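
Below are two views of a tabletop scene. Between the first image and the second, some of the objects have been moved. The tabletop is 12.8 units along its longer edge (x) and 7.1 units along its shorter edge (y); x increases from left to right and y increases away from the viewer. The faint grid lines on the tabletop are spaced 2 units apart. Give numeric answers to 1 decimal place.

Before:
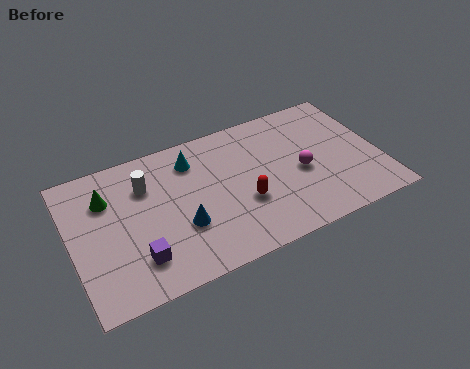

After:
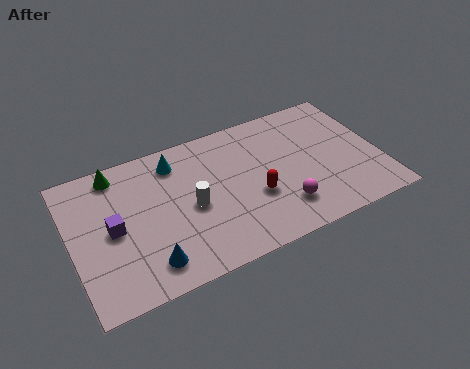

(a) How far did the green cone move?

1.2

The green cone moved from about (1.6, 5.1) to (2.1, 6.2), a distance of √(0.5² + 1.1²) ≈ 1.2.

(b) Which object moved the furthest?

the white cylinder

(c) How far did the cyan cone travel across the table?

0.7

The cyan cone was near (5.2, 5.6) before and (4.5, 5.8) after, so it travelled √(0.7² + 0.2²) ≈ 0.7 units.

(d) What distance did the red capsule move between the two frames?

0.5

The red capsule moved from about (7.0, 2.6) to (7.5, 2.7), a distance of √(0.5² + 0.1²) ≈ 0.5.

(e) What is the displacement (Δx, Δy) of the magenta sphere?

(-1.0, -1.5)

The magenta sphere started near (9.5, 3.2) and ended near (8.5, 1.7).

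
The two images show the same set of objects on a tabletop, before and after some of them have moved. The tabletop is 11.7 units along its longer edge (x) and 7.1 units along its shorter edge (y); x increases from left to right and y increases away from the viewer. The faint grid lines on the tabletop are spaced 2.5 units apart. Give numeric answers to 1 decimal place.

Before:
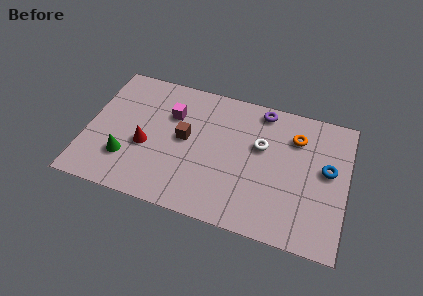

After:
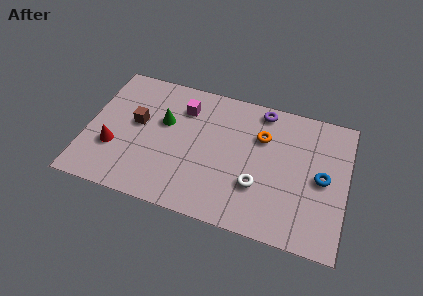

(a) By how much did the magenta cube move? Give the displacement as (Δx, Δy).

(0.5, 0.5)

The magenta cube started near (3.7, 4.9) and ended near (4.2, 5.4).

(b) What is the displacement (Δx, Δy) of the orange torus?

(-1.5, -0.4)

From the two frames, the orange torus sits at roughly (9.3, 5.3) before and (7.8, 4.9) after.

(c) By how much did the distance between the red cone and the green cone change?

+1.7

They were about 1.2 units apart before and 2.9 after — 1.7 units further apart.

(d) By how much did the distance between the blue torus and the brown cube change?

+2.0

Before: roughly 6.4 units apart; after: 8.4. That's 2.0 units further apart.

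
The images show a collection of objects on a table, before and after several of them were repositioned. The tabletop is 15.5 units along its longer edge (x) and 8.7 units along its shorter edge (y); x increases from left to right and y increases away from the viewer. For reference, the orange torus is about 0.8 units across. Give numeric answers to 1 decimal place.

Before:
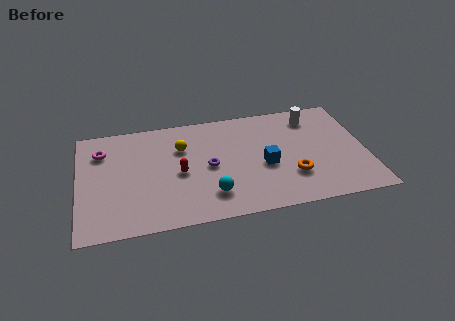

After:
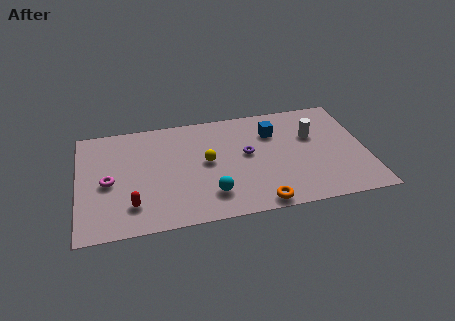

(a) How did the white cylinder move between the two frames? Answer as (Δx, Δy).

(-0.1, -1.5)

The white cylinder started near (12.8, 7.1) and ended near (12.7, 5.6).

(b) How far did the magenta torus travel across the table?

2.5

The magenta torus was near (1.3, 6.5) before and (1.6, 4.0) after, so it travelled √(0.3² + 2.5²) ≈ 2.5 units.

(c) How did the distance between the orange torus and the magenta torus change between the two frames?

-2.3

They were about 10.8 units apart before and 8.5 after — 2.3 units closer together.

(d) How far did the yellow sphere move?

1.9

From (5.6, 6.0) to (6.9, 4.6), the yellow sphere covered √(1.3² + 1.4²) ≈ 1.9 units.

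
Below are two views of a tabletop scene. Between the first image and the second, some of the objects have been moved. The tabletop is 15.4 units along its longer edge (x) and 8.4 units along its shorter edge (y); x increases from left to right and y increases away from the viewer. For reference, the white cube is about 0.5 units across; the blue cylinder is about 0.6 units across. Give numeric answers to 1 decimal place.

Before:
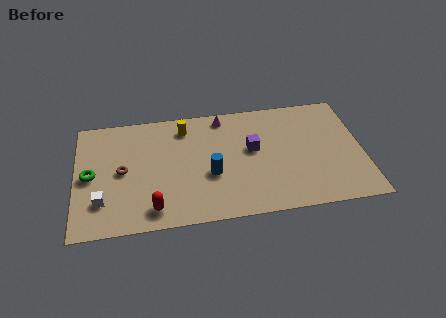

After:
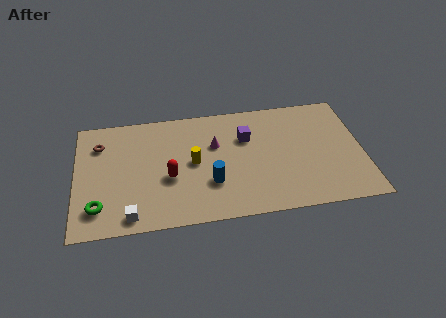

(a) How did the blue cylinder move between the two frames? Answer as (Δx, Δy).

(0.0, -0.6)

The blue cylinder started near (7.2, 3.3) and ended near (7.2, 2.7).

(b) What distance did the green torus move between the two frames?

2.3

The green torus was near (0.8, 4.1) before and (1.2, 1.8) after, so it travelled √(0.4² + 2.3²) ≈ 2.3 units.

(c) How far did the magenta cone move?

2.1

The magenta cone moved from about (8.0, 7.4) to (7.5, 5.4), a distance of √(0.5² + 2.0²) ≈ 2.1.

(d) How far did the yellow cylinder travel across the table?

2.6

The yellow cylinder moved from about (5.9, 6.9) to (6.3, 4.3), a distance of √(0.4² + 2.6²) ≈ 2.6.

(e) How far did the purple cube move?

0.9

The purple cube moved from about (9.5, 4.8) to (9.2, 5.7), a distance of √(0.3² + 0.9²) ≈ 0.9.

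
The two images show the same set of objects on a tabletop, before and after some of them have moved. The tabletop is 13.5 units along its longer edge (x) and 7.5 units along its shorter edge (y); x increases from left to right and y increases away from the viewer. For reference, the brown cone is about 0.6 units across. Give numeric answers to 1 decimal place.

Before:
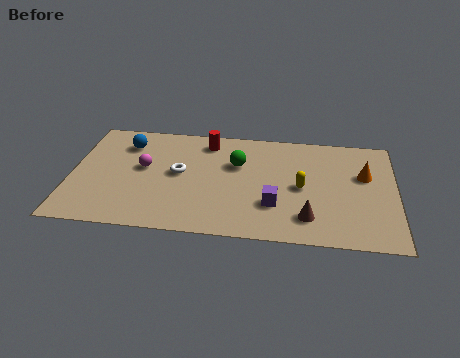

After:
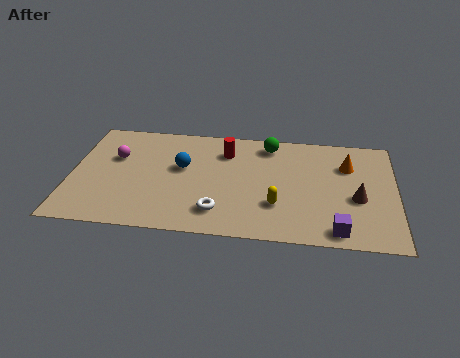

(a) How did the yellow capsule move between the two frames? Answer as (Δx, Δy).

(-1.0, -1.3)

From the two frames, the yellow capsule sits at roughly (9.6, 3.6) before and (8.6, 2.3) after.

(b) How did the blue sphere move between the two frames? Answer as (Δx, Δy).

(2.4, -1.4)

The blue sphere started near (2.2, 5.8) and ended near (4.6, 4.4).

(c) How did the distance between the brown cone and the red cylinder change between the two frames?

-0.3

The distance was about 6.4 in the first image and 6.1 in the second, so they moved 0.3 units closer together.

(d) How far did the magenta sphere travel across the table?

1.3

The magenta sphere moved from about (3.0, 4.2) to (1.8, 4.8), a distance of √(1.2² + 0.6²) ≈ 1.3.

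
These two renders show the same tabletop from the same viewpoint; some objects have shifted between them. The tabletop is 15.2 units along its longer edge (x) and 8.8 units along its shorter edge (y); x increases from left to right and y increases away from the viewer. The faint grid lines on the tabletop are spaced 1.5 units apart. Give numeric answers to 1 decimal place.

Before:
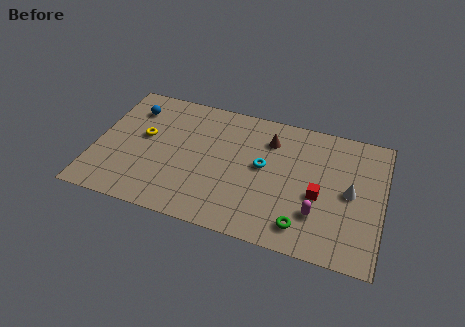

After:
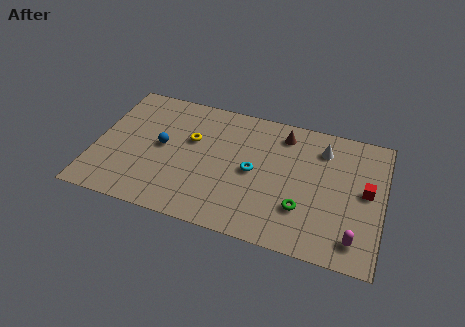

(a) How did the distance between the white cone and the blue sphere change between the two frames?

-3.3

They were about 12.0 units apart before and 8.7 after — 3.3 units closer together.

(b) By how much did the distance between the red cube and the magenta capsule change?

+2.0

The distance was about 1.2 in the first image and 3.2 in the second, so they moved 2.0 units further apart.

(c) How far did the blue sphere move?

2.8

From (1.7, 6.8) to (3.5, 4.6), the blue sphere covered √(1.8² + 2.2²) ≈ 2.8 units.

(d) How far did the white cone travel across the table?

3.0

From (13.5, 4.4) to (11.9, 6.9), the white cone covered √(1.6² + 2.5²) ≈ 3.0 units.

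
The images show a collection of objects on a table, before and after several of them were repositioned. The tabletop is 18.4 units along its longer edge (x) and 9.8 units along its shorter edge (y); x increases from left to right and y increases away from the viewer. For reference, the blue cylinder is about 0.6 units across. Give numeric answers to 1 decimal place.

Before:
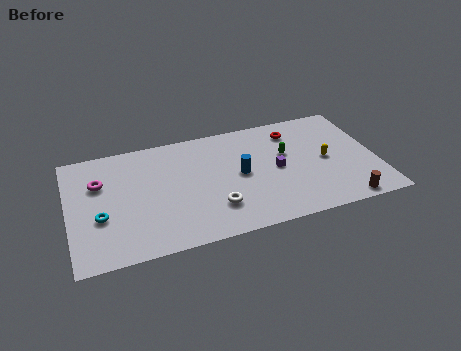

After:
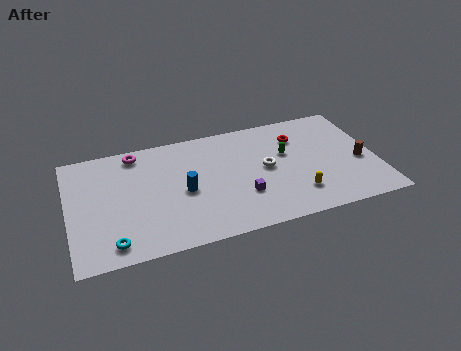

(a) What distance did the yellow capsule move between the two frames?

3.2

From (15.4, 4.8) to (13.4, 2.3), the yellow capsule covered √(2.0² + 2.5²) ≈ 3.2 units.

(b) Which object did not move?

the green capsule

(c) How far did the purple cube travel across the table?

2.8

From (12.4, 4.8) to (10.2, 3.1), the purple cube covered √(2.2² + 1.7²) ≈ 2.8 units.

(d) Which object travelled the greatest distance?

the white torus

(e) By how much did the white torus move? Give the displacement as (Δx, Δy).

(3.3, 2.5)

From the two frames, the white torus sits at roughly (8.5, 2.6) before and (11.8, 5.1) after.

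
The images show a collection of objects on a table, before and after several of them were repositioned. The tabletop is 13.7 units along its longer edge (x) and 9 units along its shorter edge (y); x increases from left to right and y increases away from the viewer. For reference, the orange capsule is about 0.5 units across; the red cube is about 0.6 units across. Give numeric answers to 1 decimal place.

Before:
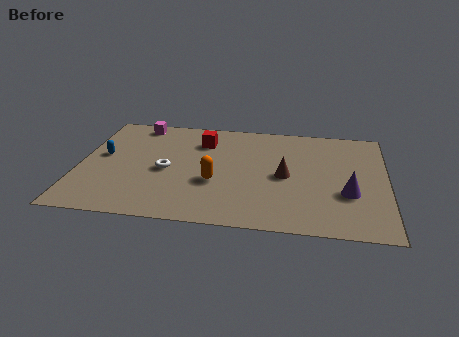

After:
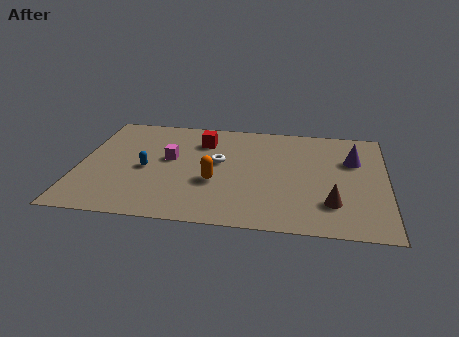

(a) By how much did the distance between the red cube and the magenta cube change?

-1.0

They were about 3.2 units apart before and 2.2 after — 1.0 units closer together.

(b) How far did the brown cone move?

2.9

The brown cone was near (9.2, 4.3) before and (11.3, 2.3) after, so it travelled √(2.1² + 2.0²) ≈ 2.9 units.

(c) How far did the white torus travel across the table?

2.5

From (3.9, 4.1) to (6.2, 5.1), the white torus covered √(2.3² + 1.0²) ≈ 2.5 units.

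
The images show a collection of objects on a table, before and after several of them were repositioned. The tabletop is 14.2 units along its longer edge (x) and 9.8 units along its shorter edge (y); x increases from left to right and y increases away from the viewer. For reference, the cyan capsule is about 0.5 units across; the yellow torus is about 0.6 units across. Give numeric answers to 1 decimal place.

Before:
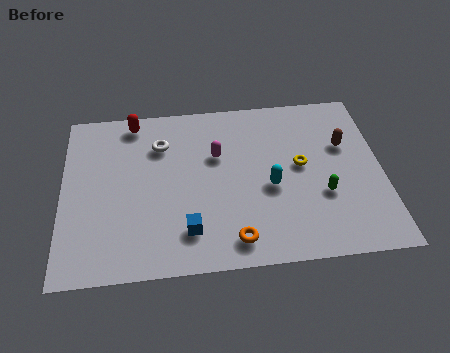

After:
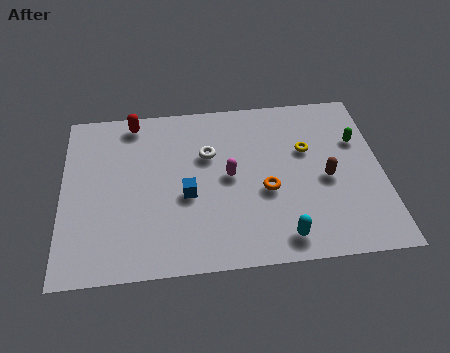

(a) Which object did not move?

the red capsule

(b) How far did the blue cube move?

2.0

The blue cube was near (5.5, 2.1) before and (5.5, 4.1) after, so it travelled √(0.0² + 2.0²) ≈ 2.0 units.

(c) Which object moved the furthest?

the green capsule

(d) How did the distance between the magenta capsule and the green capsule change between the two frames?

+0.6

The distance was about 5.4 in the first image and 6.0 in the second, so they moved 0.6 units further apart.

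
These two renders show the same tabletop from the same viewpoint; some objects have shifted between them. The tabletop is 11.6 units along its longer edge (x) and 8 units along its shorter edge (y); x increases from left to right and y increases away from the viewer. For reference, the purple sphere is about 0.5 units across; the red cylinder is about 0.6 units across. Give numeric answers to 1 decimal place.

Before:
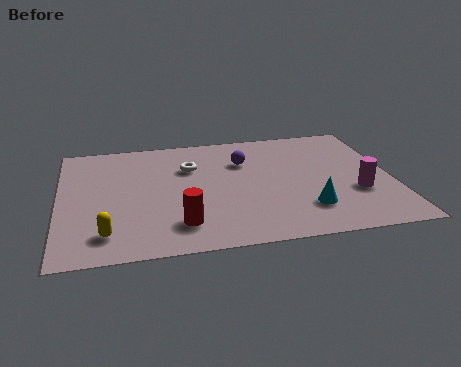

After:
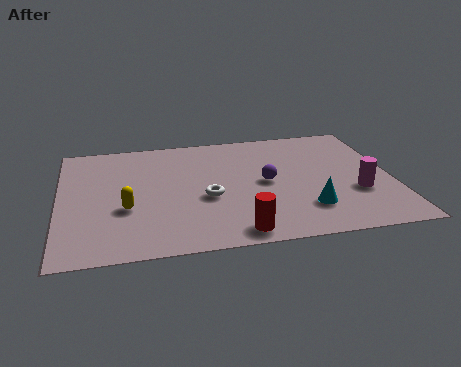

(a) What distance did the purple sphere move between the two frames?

1.7

The purple sphere was near (6.5, 5.6) before and (7.2, 4.0) after, so it travelled √(0.7² + 1.6²) ≈ 1.7 units.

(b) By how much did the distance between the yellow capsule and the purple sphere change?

-1.4

Before: roughly 6.4 units apart; after: 5.0. That's 1.4 units closer together.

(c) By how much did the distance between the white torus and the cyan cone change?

-1.6

They were about 5.2 units apart before and 3.6 after — 1.6 units closer together.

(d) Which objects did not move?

the magenta cylinder and the cyan cone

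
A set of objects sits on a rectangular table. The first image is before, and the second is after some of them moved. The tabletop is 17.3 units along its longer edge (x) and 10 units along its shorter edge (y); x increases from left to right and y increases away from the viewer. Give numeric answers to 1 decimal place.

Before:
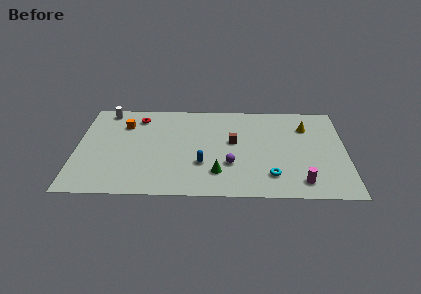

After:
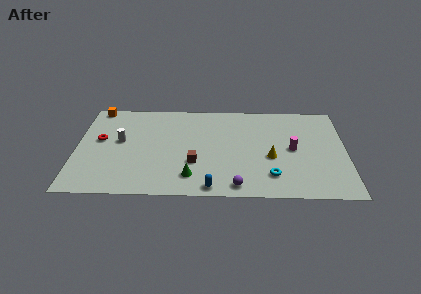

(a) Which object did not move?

the cyan torus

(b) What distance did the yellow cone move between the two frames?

4.0

The yellow cone was near (14.8, 7.4) before and (12.5, 4.1) after, so it travelled √(2.3² + 3.3²) ≈ 4.0 units.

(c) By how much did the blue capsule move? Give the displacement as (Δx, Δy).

(0.6, -2.4)

From the two frames, the blue capsule sits at roughly (8.1, 3.3) before and (8.7, 0.9) after.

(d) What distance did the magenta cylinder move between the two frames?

3.4

The magenta cylinder was near (14.4, 1.6) before and (13.9, 5.0) after, so it travelled √(0.5² + 3.4²) ≈ 3.4 units.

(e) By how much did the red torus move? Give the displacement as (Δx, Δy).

(-2.4, -2.5)

The red torus started near (3.9, 8.2) and ended near (1.5, 5.7).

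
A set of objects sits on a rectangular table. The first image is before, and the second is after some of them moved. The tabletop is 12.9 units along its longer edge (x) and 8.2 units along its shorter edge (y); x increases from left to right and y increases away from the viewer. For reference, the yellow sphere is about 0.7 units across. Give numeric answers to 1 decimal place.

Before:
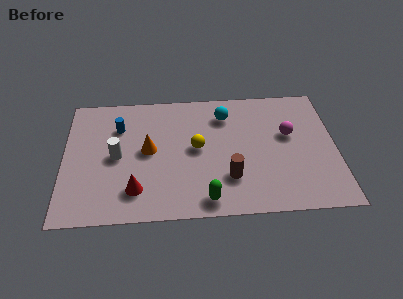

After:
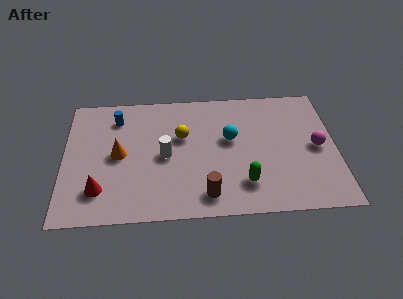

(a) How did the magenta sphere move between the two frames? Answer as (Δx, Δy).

(1.3, -0.9)

The magenta sphere started near (10.7, 4.9) and ended near (12.0, 4.0).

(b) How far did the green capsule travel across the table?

2.0

The green capsule was near (6.7, 1.0) before and (8.5, 1.9) after, so it travelled √(1.8² + 0.9²) ≈ 2.0 units.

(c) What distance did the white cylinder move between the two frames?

2.3

From (2.5, 4.0) to (4.8, 3.9), the white cylinder covered √(2.3² + 0.1²) ≈ 2.3 units.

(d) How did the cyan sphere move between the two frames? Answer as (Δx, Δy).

(0.2, -1.6)

The cyan sphere started near (7.7, 6.4) and ended near (7.9, 4.8).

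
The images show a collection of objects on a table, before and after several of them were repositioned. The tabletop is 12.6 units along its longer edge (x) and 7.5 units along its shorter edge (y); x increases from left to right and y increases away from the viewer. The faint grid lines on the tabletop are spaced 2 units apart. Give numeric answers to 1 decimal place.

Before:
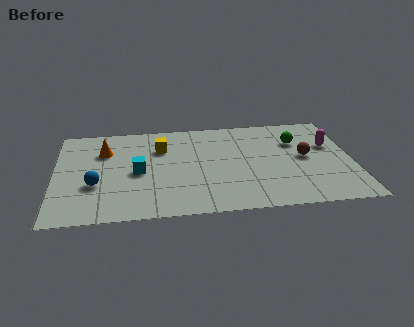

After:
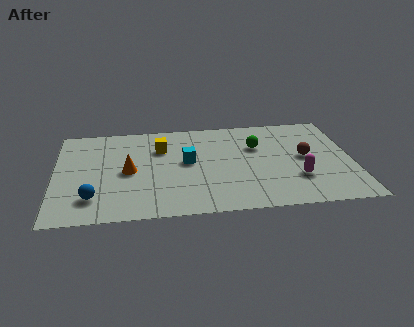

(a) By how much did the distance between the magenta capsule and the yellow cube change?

-0.8

Before: roughly 7.2 units apart; after: 6.4. That's 0.8 units closer together.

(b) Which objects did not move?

the brown sphere and the yellow cube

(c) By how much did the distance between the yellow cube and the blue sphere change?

+0.8

They were about 3.8 units apart before and 4.6 after — 0.8 units further apart.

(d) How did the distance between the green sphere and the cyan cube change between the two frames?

-3.9

The distance was about 7.0 in the first image and 3.1 in the second, so they moved 3.9 units closer together.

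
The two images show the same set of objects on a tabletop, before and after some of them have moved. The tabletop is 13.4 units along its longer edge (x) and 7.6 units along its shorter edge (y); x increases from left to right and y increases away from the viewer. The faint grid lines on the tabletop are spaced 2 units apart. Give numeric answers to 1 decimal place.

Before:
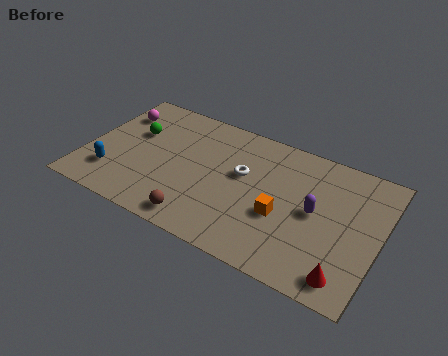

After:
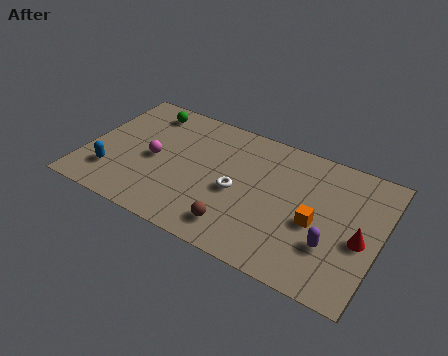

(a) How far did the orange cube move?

1.5

The orange cube was near (9.1, 3.0) before and (10.6, 3.3) after, so it travelled √(1.5² + 0.3²) ≈ 1.5 units.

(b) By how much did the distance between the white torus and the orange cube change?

+1.1

Before: roughly 2.5 units apart; after: 3.6. That's 1.1 units further apart.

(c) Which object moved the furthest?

the magenta sphere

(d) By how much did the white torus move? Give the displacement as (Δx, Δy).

(-0.1, -1.1)

The white torus started near (7.1, 4.5) and ended near (7.0, 3.4).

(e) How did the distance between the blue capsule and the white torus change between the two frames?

-0.5

They were about 6.3 units apart before and 5.8 after — 0.5 units closer together.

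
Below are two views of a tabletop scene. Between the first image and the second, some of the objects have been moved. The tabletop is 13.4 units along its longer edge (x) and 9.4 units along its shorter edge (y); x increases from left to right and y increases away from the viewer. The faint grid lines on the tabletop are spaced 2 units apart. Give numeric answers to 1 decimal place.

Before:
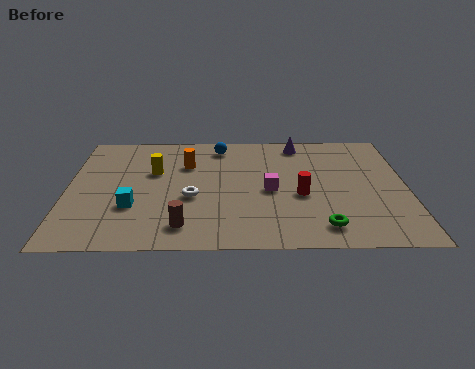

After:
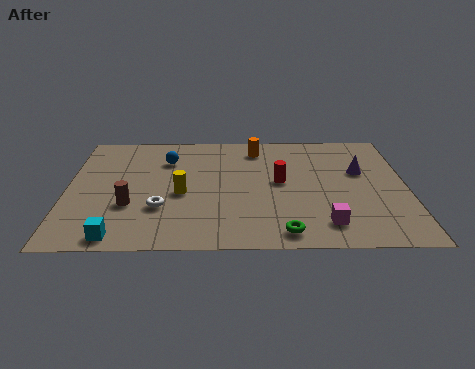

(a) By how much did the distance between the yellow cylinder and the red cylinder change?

-2.1

The distance was about 6.1 in the first image and 4.0 in the second, so they moved 2.1 units closer together.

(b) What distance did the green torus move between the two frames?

1.6

From (10.0, 1.5) to (8.5, 1.1), the green torus covered √(1.5² + 0.4²) ≈ 1.6 units.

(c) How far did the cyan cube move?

2.3

The cyan cube was near (2.6, 3.1) before and (2.1, 0.9) after, so it travelled √(0.5² + 2.2²) ≈ 2.3 units.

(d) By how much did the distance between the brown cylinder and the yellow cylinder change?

-2.3

They were about 4.5 units apart before and 2.2 after — 2.3 units closer together.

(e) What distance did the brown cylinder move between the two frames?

2.6

The brown cylinder moved from about (4.6, 1.6) to (2.5, 3.2), a distance of √(2.1² + 1.6²) ≈ 2.6.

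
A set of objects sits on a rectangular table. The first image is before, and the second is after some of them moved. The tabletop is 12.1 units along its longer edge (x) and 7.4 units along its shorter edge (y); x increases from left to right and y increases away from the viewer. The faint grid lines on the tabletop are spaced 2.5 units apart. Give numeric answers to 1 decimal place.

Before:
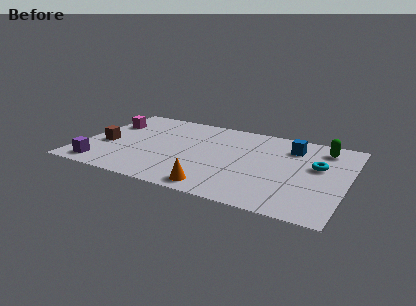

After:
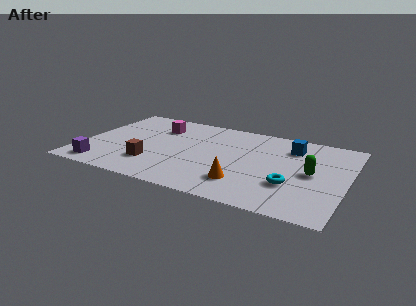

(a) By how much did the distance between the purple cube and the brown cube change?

+0.4

They were about 2.0 units apart before and 2.4 after — 0.4 units further apart.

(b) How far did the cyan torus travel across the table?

2.2

The cyan torus moved from about (10.7, 4.4) to (9.7, 2.4), a distance of √(1.0² + 2.0²) ≈ 2.2.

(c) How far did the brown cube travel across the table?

2.5

The brown cube moved from about (1.1, 3.0) to (3.4, 2.0), a distance of √(2.3² + 1.0²) ≈ 2.5.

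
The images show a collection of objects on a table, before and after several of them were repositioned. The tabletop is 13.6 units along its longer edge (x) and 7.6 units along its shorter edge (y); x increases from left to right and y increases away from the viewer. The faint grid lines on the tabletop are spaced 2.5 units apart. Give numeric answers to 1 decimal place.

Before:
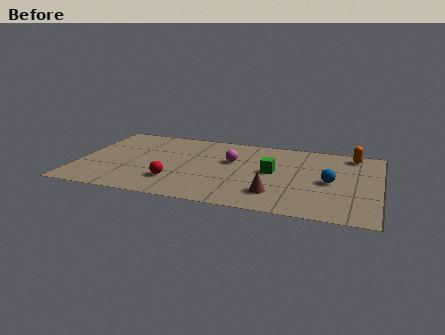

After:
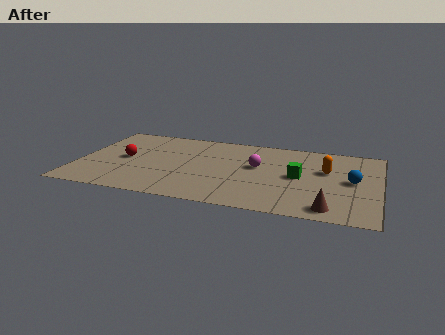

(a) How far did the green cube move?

1.2

From (8.8, 4.0) to (10.0, 3.8), the green cube covered √(1.2² + 0.2²) ≈ 1.2 units.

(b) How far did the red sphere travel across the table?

3.0

The red sphere moved from about (4.5, 2.0) to (2.1, 3.8), a distance of √(2.4² + 1.8²) ≈ 3.0.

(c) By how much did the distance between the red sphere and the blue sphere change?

+3.2

Before: roughly 7.1 units apart; after: 10.3. That's 3.2 units further apart.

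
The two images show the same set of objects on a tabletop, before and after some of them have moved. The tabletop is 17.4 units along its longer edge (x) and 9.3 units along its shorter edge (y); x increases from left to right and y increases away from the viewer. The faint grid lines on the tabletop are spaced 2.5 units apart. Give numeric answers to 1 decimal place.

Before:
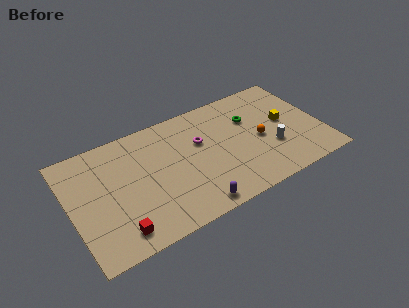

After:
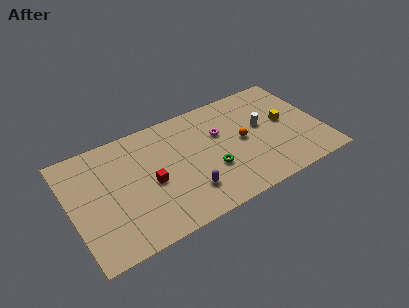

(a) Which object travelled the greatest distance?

the green torus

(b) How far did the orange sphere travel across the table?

1.3

The orange sphere was near (13.1, 4.3) before and (11.9, 4.7) after, so it travelled √(1.2² + 0.4²) ≈ 1.3 units.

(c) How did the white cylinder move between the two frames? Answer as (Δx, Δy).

(-0.4, 2.1)

The white cylinder started near (13.8, 3.2) and ended near (13.4, 5.3).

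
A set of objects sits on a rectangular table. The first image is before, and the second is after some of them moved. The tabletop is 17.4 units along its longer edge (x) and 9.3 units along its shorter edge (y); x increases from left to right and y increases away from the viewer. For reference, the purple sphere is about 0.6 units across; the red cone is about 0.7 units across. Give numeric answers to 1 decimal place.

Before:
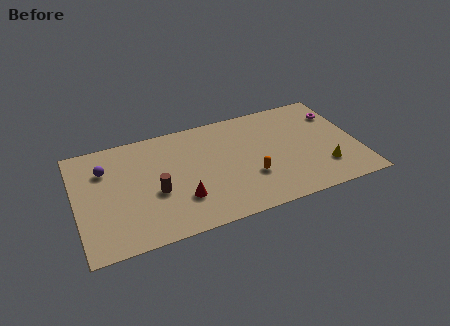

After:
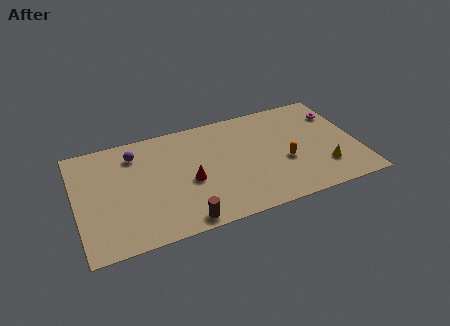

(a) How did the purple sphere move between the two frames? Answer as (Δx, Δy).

(1.9, 0.7)

The purple sphere was at about (1.9, 6.7) and moved to about (3.8, 7.4).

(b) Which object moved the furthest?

the brown cylinder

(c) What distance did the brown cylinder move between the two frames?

3.2

The brown cylinder was near (4.8, 3.8) before and (6.2, 0.9) after, so it travelled √(1.4² + 2.9²) ≈ 3.2 units.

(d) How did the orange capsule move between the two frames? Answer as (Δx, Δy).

(2.2, 0.6)

From the two frames, the orange capsule sits at roughly (10.6, 3.1) before and (12.8, 3.7) after.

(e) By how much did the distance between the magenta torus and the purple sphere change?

-1.9

The distance was about 14.6 in the first image and 12.7 in the second, so they moved 1.9 units closer together.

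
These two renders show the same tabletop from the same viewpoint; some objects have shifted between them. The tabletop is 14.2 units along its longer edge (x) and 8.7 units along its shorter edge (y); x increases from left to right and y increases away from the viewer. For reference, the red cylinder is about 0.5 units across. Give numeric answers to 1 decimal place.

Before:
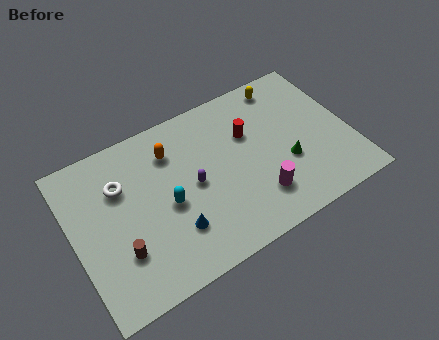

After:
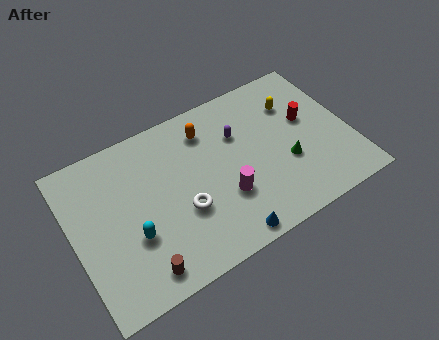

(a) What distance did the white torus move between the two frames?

4.0

The white torus was near (2.6, 6.0) before and (5.4, 3.2) after, so it travelled √(2.8² + 2.8²) ≈ 4.0 units.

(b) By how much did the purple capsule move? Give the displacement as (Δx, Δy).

(2.6, 1.6)

The purple capsule was at about (6.1, 4.3) and moved to about (8.7, 5.9).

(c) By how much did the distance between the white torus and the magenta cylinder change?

-5.5

They were about 7.6 units apart before and 2.1 after — 5.5 units closer together.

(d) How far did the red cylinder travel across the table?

3.1

The red cylinder moved from about (9.2, 5.7) to (12.2, 5.1), a distance of √(3.0² + 0.6²) ≈ 3.1.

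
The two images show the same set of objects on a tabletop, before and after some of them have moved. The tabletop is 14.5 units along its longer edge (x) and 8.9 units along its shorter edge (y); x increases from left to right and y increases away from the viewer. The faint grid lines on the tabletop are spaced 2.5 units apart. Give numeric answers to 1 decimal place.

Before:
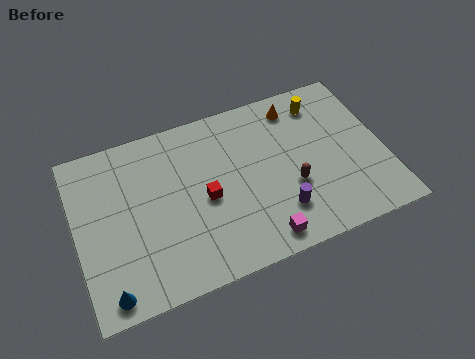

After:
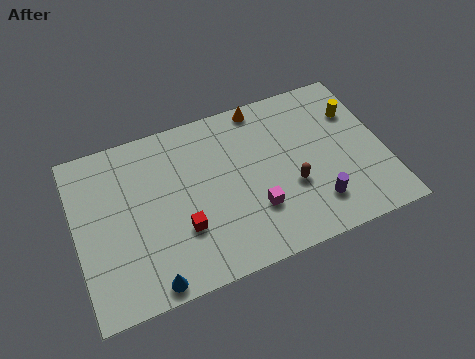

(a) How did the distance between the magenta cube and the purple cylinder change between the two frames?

+1.4

Before: roughly 1.5 units apart; after: 2.9. That's 1.4 units further apart.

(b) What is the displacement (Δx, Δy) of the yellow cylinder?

(1.5, -1.0)

The yellow cylinder started near (11.9, 7.3) and ended near (13.4, 6.3).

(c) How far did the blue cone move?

1.9

The blue cone was near (1.2, 1.0) before and (3.1, 0.8) after, so it travelled √(1.9² + 0.2²) ≈ 1.9 units.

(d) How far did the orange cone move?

1.7

The orange cone was near (10.7, 7.5) before and (9.1, 8.1) after, so it travelled √(1.6² + 0.6²) ≈ 1.7 units.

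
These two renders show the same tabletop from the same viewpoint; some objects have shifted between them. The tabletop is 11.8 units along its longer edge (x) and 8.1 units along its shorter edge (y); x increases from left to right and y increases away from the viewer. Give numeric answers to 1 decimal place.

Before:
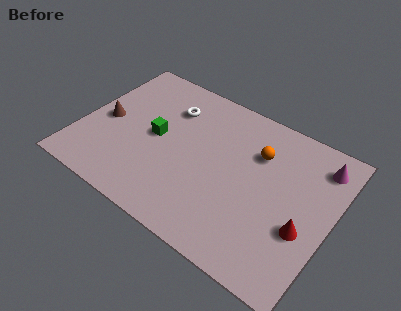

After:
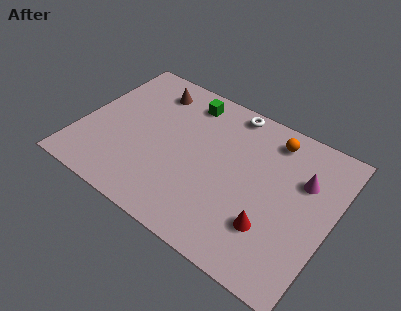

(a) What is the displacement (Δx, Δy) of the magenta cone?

(-0.6, -1.2)

From the two frames, the magenta cone sits at roughly (10.9, 6.6) before and (10.3, 5.4) after.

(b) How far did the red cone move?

1.6

The red cone moved from about (10.7, 3.0) to (9.3, 2.3), a distance of √(1.4² + 0.7²) ≈ 1.6.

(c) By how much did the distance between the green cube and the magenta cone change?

-1.8

They were about 7.8 units apart before and 6.0 after — 1.8 units closer together.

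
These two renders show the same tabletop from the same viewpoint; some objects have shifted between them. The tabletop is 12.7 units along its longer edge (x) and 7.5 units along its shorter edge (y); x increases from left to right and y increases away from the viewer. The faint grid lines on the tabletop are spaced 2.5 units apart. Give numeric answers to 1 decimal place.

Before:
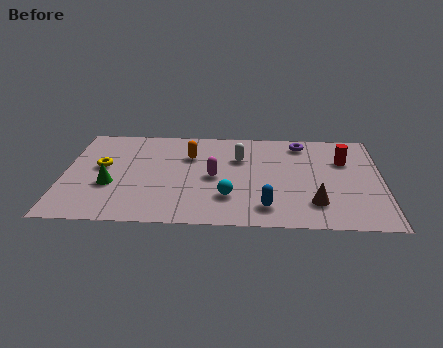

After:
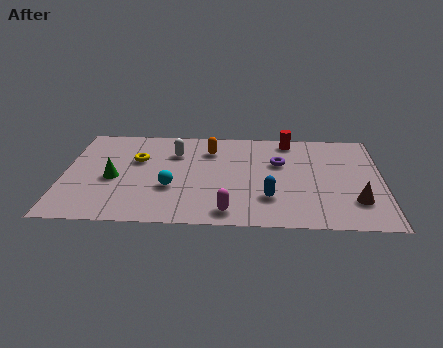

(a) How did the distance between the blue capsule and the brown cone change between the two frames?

+1.5

The distance was about 1.9 in the first image and 3.4 in the second, so they moved 1.5 units further apart.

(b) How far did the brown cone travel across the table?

1.6

The brown cone was near (10.0, 1.8) before and (11.6, 2.0) after, so it travelled √(1.6² + 0.2²) ≈ 1.6 units.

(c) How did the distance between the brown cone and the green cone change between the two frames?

+1.5

They were about 8.2 units apart before and 9.7 after — 1.5 units further apart.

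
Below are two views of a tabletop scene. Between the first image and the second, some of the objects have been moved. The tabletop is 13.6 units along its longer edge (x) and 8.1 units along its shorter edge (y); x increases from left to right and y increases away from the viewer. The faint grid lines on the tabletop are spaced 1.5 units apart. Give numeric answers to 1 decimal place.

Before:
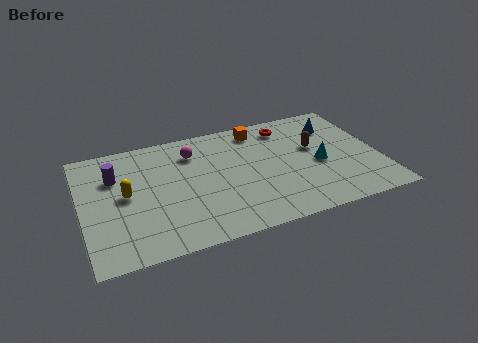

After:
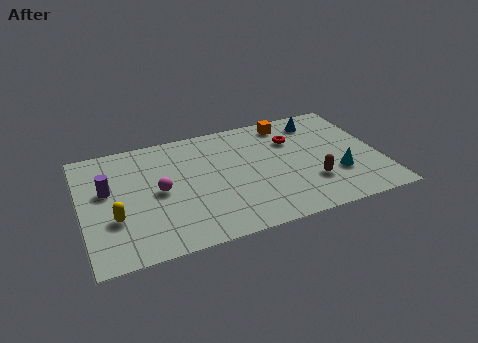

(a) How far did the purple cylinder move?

0.9

The purple cylinder moved from about (1.6, 5.6) to (1.2, 4.8), a distance of √(0.4² + 0.8²) ≈ 0.9.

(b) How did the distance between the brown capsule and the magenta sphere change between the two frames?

+1.3

Before: roughly 5.7 units apart; after: 7.0. That's 1.3 units further apart.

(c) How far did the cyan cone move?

1.2

The cyan cone was near (10.8, 3.6) before and (11.5, 2.6) after, so it travelled √(0.7² + 1.0²) ≈ 1.2 units.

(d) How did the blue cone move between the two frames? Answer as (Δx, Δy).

(-0.7, 0.6)

From the two frames, the blue cone sits at roughly (11.8, 6.1) before and (11.1, 6.7) after.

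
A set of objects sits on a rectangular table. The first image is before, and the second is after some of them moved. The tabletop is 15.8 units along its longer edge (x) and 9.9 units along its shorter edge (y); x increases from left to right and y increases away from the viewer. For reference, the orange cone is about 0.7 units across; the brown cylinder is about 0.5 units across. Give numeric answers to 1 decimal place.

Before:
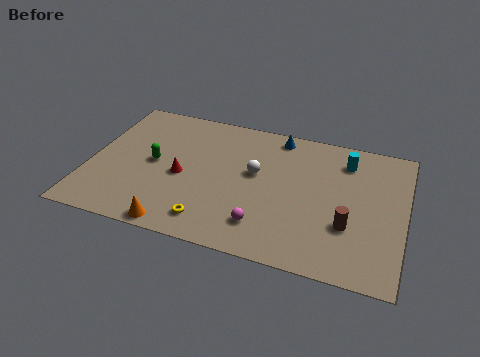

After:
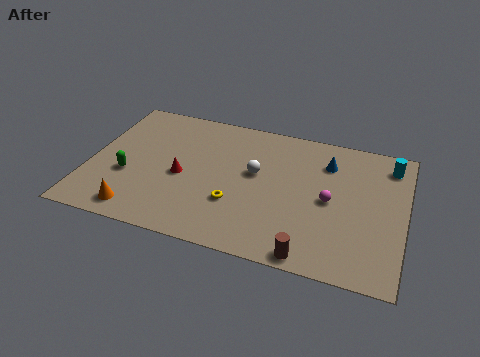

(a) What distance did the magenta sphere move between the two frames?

4.1

The magenta sphere moved from about (9.0, 2.1) to (12.1, 4.8), a distance of √(3.1² + 2.7²) ≈ 4.1.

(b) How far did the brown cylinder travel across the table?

3.0

The brown cylinder moved from about (13.1, 3.3) to (11.4, 0.8), a distance of √(1.7² + 2.5²) ≈ 3.0.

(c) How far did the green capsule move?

1.8

From (3.2, 5.0) to (2.0, 3.7), the green capsule covered √(1.2² + 1.3²) ≈ 1.8 units.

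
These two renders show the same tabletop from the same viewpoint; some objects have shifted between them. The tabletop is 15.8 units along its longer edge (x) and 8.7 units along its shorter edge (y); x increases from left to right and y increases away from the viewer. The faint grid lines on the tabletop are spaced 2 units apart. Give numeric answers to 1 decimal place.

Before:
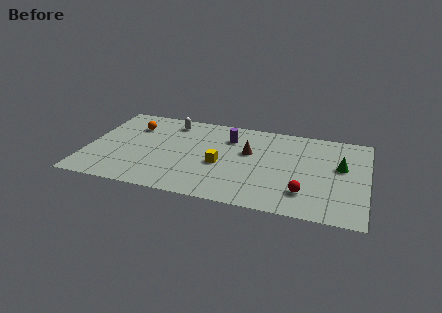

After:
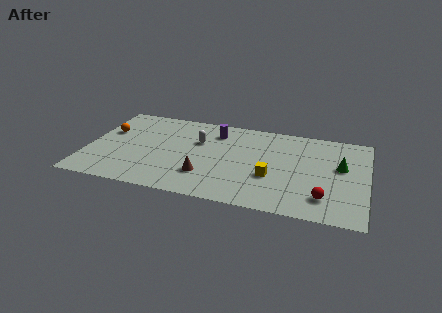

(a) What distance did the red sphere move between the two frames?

1.1

The red sphere moved from about (12.4, 2.1) to (13.5, 1.9), a distance of √(1.1² + 0.2²) ≈ 1.1.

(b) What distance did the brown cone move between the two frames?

3.7

The brown cone moved from about (9.1, 5.3) to (6.8, 2.4), a distance of √(2.3² + 2.9²) ≈ 3.7.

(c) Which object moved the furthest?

the brown cone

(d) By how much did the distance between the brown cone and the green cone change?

+2.8

The distance was about 5.2 in the first image and 8.0 in the second, so they moved 2.8 units further apart.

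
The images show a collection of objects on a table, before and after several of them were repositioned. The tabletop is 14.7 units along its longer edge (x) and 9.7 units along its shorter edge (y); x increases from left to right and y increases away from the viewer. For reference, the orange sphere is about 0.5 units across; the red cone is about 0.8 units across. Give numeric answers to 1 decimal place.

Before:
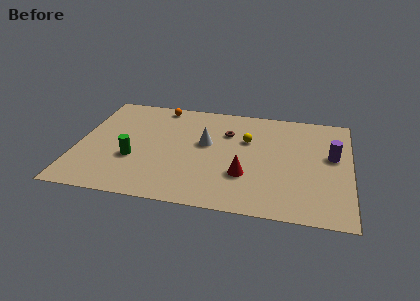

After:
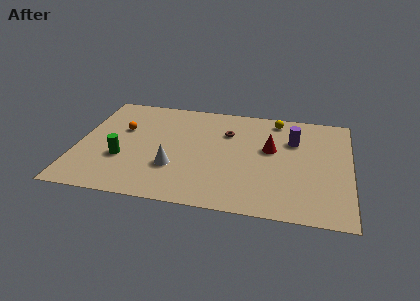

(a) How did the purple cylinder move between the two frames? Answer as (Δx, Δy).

(-2.1, 1.1)

From the two frames, the purple cylinder sits at roughly (13.7, 5.6) before and (11.6, 6.7) after.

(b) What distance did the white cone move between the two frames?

3.0

The white cone was near (6.9, 5.6) before and (5.3, 3.1) after, so it travelled √(1.6² + 2.5²) ≈ 3.0 units.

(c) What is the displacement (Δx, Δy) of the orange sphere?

(-1.9, -2.6)

The orange sphere was at about (4.2, 8.7) and moved to about (2.3, 6.1).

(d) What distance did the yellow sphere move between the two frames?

2.7

From (9.1, 6.3) to (10.6, 8.5), the yellow sphere covered √(1.5² + 2.2²) ≈ 2.7 units.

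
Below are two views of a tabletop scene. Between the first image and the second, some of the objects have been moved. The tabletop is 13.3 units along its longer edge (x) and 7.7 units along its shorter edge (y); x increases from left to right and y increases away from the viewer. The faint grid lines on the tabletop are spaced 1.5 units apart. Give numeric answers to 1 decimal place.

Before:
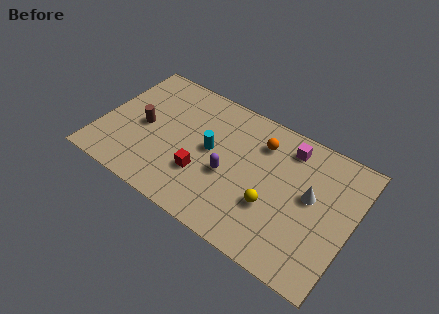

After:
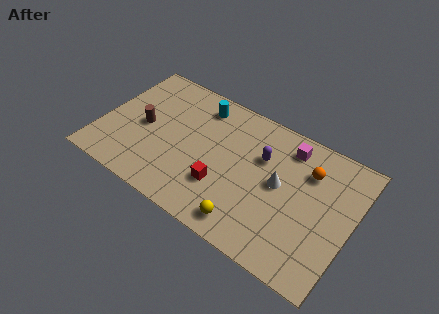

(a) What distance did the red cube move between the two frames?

1.1

From (5.6, 2.5) to (6.7, 2.4), the red cube covered √(1.1² + 0.1²) ≈ 1.1 units.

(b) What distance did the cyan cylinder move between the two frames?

2.5

From (5.8, 4.1) to (4.8, 6.4), the cyan cylinder covered √(1.0² + 2.3²) ≈ 2.5 units.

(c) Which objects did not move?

the brown cylinder and the magenta cube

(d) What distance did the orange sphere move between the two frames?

2.6

The orange sphere was near (8.2, 5.9) before and (10.8, 5.6) after, so it travelled √(2.6² + 0.3²) ≈ 2.6 units.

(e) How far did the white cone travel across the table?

1.6

The white cone moved from about (11.1, 4.3) to (9.5, 4.1), a distance of √(1.6² + 0.2²) ≈ 1.6.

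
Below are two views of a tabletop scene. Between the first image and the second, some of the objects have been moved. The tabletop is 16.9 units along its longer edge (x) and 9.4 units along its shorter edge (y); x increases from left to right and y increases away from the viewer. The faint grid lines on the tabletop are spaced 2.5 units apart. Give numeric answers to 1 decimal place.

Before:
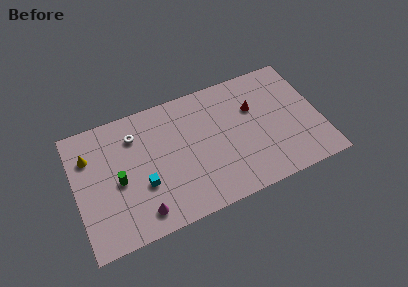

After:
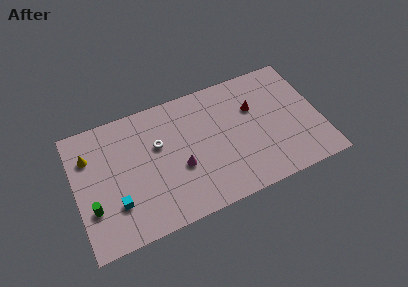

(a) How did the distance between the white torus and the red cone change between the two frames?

-1.6

The distance was about 8.3 in the first image and 6.7 in the second, so they moved 1.6 units closer together.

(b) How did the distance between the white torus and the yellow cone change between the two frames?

+1.6

They were about 3.2 units apart before and 4.8 after — 1.6 units further apart.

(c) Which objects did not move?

the yellow cone and the red cone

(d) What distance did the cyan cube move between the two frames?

2.0

The cyan cube was near (4.5, 3.4) before and (2.6, 2.7) after, so it travelled √(1.9² + 0.7²) ≈ 2.0 units.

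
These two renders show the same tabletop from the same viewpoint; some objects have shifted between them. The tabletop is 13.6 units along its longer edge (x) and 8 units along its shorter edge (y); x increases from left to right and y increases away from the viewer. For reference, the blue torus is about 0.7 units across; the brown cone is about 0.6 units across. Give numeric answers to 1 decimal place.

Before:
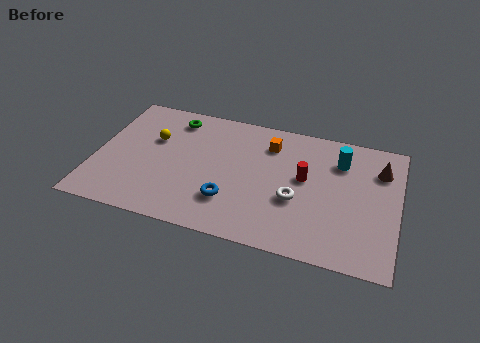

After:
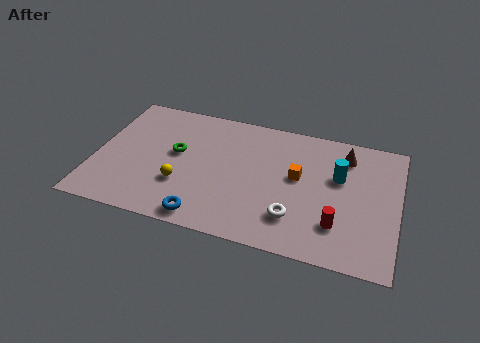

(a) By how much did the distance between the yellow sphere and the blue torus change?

-2.6

The distance was about 4.7 in the first image and 2.1 in the second, so they moved 2.6 units closer together.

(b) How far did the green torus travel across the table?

2.2

The green torus was near (3.3, 6.7) before and (3.6, 4.5) after, so it travelled √(0.3² + 2.2²) ≈ 2.2 units.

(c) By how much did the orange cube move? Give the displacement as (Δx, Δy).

(1.4, -1.7)

From the two frames, the orange cube sits at roughly (7.7, 6.2) before and (9.1, 4.5) after.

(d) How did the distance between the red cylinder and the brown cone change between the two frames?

+0.7

They were about 3.6 units apart before and 4.3 after — 0.7 units further apart.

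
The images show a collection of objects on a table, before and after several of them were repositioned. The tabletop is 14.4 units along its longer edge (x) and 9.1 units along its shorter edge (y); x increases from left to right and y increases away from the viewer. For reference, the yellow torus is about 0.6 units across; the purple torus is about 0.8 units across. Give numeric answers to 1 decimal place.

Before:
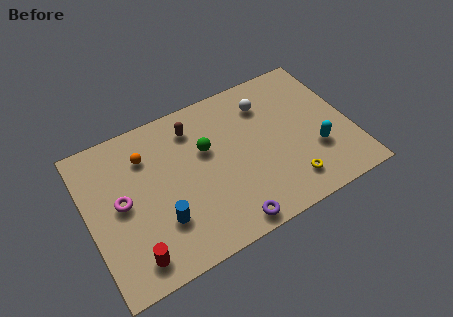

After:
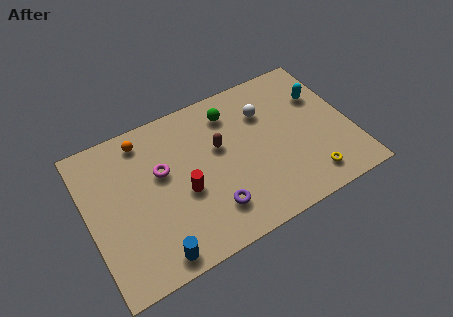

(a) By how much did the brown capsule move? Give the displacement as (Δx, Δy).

(1.2, -1.8)

The brown capsule was at about (6.1, 7.3) and moved to about (7.3, 5.5).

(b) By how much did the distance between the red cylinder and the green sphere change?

-1.6

Before: roughly 6.3 units apart; after: 4.7. That's 1.6 units closer together.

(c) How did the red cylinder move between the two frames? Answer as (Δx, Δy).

(3.1, 2.4)

From the two frames, the red cylinder sits at roughly (2.0, 1.4) before and (5.1, 3.8) after.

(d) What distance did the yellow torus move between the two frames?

1.1

The yellow torus was near (10.6, 1.7) before and (11.7, 1.5) after, so it travelled √(1.1² + 0.2²) ≈ 1.1 units.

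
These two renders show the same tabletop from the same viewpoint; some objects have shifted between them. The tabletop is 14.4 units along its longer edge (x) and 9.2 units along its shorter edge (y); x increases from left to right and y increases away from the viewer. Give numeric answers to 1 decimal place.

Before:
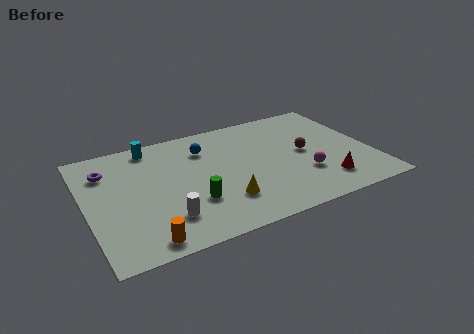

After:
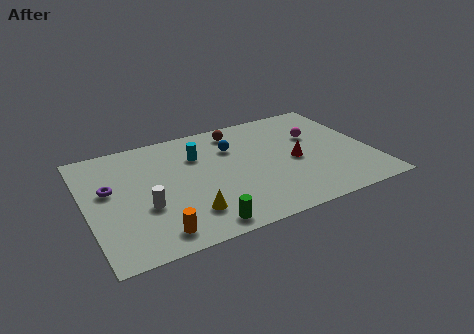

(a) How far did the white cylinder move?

1.5

The white cylinder was near (3.7, 2.2) before and (2.8, 3.4) after, so it travelled √(0.9² + 1.2²) ≈ 1.5 units.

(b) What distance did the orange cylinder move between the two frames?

0.7

The orange cylinder moved from about (2.5, 1.0) to (3.1, 1.3), a distance of √(0.6² + 0.3²) ≈ 0.7.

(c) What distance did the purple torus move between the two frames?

1.5

From (1.2, 6.9) to (1.2, 5.4), the purple torus covered √(0.0² + 1.5²) ≈ 1.5 units.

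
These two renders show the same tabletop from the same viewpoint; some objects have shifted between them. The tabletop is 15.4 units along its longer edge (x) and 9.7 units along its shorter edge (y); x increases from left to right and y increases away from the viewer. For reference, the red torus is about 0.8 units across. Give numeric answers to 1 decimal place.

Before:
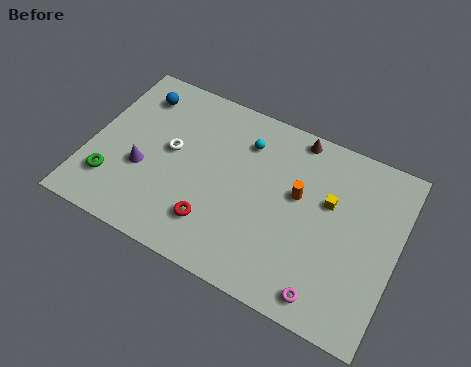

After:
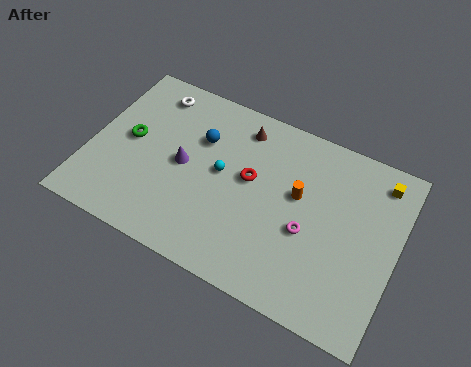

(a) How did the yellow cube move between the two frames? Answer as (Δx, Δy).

(2.3, 2.2)

From the two frames, the yellow cube sits at roughly (11.9, 6.0) before and (14.2, 8.2) after.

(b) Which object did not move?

the orange cylinder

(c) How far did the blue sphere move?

3.6

The blue sphere was near (1.9, 7.8) before and (5.3, 6.6) after, so it travelled √(3.4² + 1.2²) ≈ 3.6 units.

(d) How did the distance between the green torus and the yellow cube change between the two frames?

+1.6

Before: roughly 11.1 units apart; after: 12.7. That's 1.6 units further apart.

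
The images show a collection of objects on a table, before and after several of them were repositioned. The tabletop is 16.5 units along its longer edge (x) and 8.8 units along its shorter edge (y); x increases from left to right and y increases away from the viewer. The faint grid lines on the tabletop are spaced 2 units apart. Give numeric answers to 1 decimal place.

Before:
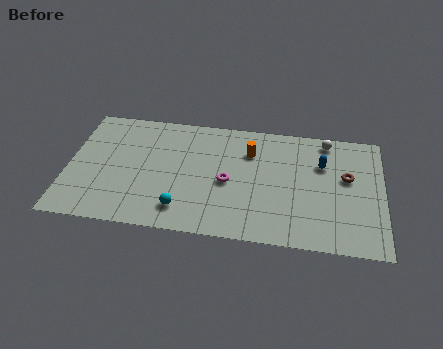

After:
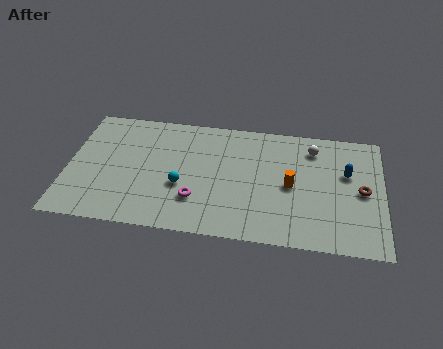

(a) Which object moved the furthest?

the orange cylinder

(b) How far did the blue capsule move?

1.4

From (13.3, 6.0) to (14.6, 5.5), the blue capsule covered √(1.3² + 0.5²) ≈ 1.4 units.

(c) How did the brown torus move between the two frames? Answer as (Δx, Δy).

(0.8, -0.9)

From the two frames, the brown torus sits at roughly (14.6, 5.2) before and (15.4, 4.3) after.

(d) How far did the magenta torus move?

2.2

The magenta torus moved from about (8.4, 4.0) to (6.8, 2.5), a distance of √(1.6² + 1.5²) ≈ 2.2.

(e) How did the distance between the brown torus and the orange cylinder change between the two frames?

-1.5

Before: roughly 5.2 units apart; after: 3.7. That's 1.5 units closer together.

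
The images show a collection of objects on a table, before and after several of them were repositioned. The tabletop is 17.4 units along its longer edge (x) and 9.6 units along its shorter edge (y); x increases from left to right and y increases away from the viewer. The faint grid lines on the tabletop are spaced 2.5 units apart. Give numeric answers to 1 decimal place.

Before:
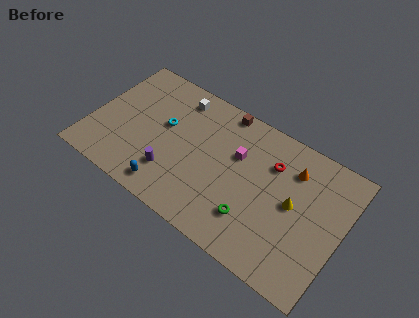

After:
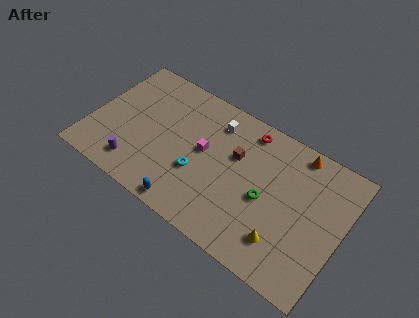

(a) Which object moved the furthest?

the cyan torus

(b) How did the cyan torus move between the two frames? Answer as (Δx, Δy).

(2.8, -2.1)

The cyan torus started near (4.9, 5.6) and ended near (7.7, 3.5).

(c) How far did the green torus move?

1.9

The green torus moved from about (11.7, 2.5) to (12.3, 4.3), a distance of √(0.6² + 1.8²) ≈ 1.9.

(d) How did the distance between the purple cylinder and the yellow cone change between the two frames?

+1.8

They were about 8.5 units apart before and 10.3 after — 1.8 units further apart.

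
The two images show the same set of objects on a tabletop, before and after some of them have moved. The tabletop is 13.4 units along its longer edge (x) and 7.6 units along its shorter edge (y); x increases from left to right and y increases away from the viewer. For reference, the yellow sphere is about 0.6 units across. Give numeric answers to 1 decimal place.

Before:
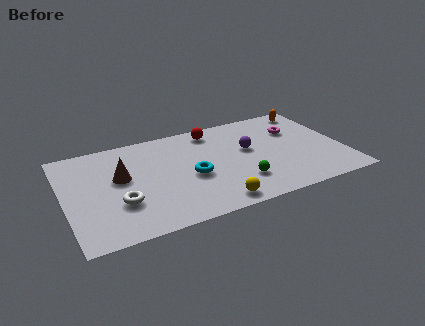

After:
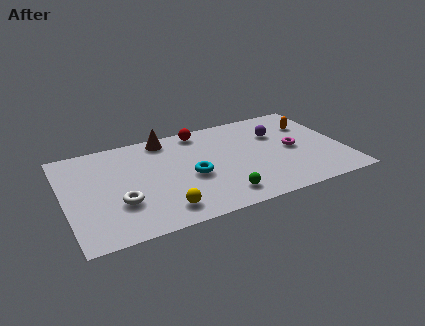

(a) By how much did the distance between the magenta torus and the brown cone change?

-2.0

The distance was about 8.6 in the first image and 6.6 in the second, so they moved 2.0 units closer together.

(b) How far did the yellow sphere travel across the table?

2.4

The yellow sphere moved from about (6.8, 0.9) to (4.4, 1.3), a distance of √(2.4² + 0.4²) ≈ 2.4.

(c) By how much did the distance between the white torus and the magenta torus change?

-0.6

They were about 9.2 units apart before and 8.6 after — 0.6 units closer together.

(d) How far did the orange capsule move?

1.2

From (12.3, 6.6) to (12.1, 5.4), the orange capsule covered √(0.2² + 1.2²) ≈ 1.2 units.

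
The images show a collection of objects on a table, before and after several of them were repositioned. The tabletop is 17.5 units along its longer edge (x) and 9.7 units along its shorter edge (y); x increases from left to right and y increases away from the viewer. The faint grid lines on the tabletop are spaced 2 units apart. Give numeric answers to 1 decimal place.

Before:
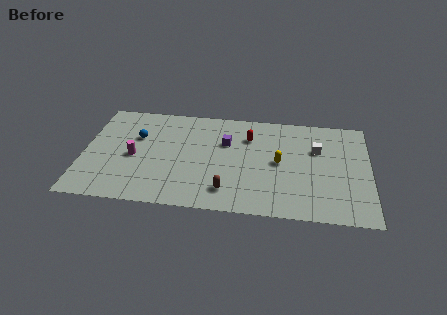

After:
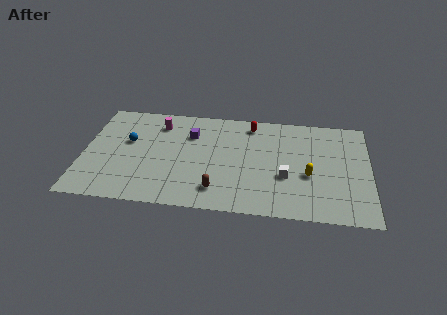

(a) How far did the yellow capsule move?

2.1

From (12.0, 4.9) to (13.8, 3.9), the yellow capsule covered √(1.8² + 1.0²) ≈ 2.1 units.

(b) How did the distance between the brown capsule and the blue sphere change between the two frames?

-0.4

The distance was about 7.2 in the first image and 6.8 in the second, so they moved 0.4 units closer together.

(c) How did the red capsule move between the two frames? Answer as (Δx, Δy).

(0.1, 1.2)

From the two frames, the red capsule sits at roughly (10.1, 7.1) before and (10.2, 8.3) after.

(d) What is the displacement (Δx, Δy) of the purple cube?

(-2.2, 0.5)

From the two frames, the purple cube sits at roughly (8.7, 6.4) before and (6.5, 6.9) after.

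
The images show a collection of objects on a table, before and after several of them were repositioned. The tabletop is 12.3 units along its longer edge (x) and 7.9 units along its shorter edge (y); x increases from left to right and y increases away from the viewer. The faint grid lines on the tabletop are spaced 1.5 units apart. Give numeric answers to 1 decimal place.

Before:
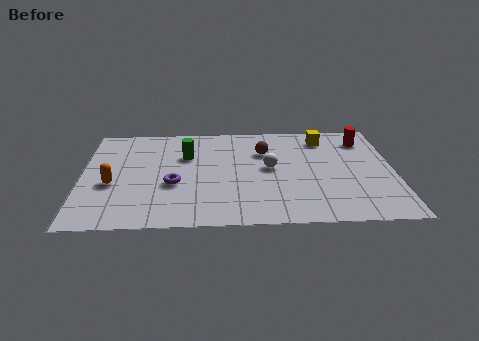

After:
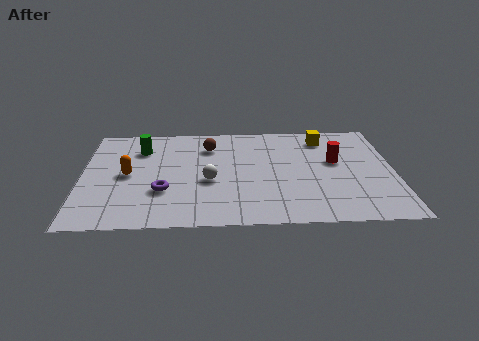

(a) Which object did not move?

the yellow cube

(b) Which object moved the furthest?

the white sphere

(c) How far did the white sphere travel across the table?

2.6

From (7.4, 4.2) to (5.0, 3.3), the white sphere covered √(2.4² + 0.9²) ≈ 2.6 units.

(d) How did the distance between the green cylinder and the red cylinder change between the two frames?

+0.6

Before: roughly 7.2 units apart; after: 7.8. That's 0.6 units further apart.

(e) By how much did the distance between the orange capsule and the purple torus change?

-0.5

Before: roughly 2.4 units apart; after: 1.9. That's 0.5 units closer together.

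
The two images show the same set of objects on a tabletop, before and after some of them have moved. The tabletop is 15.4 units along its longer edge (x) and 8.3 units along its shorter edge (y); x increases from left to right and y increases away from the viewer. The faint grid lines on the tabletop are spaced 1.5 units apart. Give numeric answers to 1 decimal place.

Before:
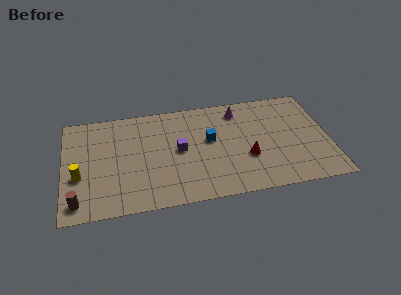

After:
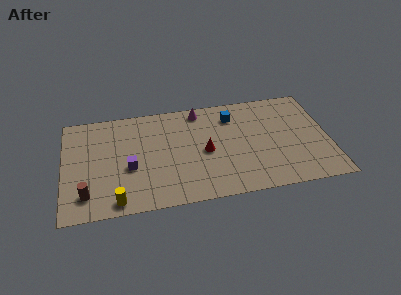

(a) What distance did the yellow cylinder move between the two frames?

3.1

From (0.9, 3.2) to (3.0, 0.9), the yellow cylinder covered √(2.1² + 2.3²) ≈ 3.1 units.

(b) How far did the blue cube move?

2.2

From (8.5, 4.8) to (9.9, 6.5), the blue cube covered √(1.4² + 1.7²) ≈ 2.2 units.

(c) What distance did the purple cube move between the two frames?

3.0

From (6.7, 4.3) to (3.8, 3.4), the purple cube covered √(2.9² + 0.9²) ≈ 3.0 units.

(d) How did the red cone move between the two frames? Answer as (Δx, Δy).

(-2.4, 0.9)

From the two frames, the red cone sits at roughly (10.6, 3.0) before and (8.2, 3.9) after.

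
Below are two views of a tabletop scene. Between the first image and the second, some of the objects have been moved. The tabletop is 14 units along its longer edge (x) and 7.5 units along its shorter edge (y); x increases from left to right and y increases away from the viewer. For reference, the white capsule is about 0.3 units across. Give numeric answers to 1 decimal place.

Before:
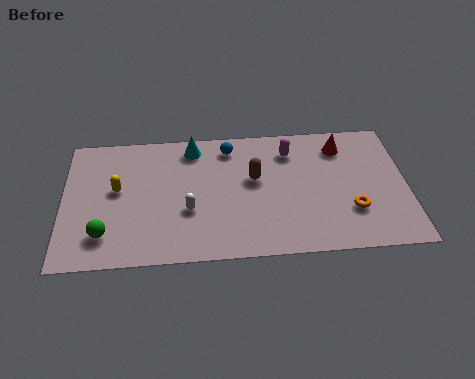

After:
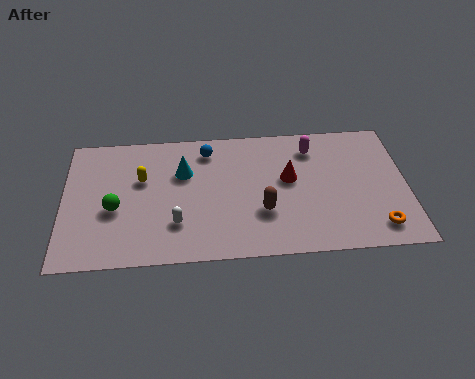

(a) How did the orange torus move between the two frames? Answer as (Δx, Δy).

(1.0, -1.0)

The orange torus was at about (11.7, 2.3) and moved to about (12.7, 1.3).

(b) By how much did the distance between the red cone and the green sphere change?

-3.4

The distance was about 10.6 in the first image and 7.2 in the second, so they moved 3.4 units closer together.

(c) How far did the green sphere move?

1.5

The green sphere was near (1.7, 1.7) before and (2.1, 3.1) after, so it travelled √(0.4² + 1.4²) ≈ 1.5 units.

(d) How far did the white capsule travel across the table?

0.9

From (5.1, 2.8) to (4.6, 2.1), the white capsule covered √(0.5² + 0.7²) ≈ 0.9 units.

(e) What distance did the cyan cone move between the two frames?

1.5

The cyan cone was near (5.3, 6.4) before and (4.9, 5.0) after, so it travelled √(0.4² + 1.4²) ≈ 1.5 units.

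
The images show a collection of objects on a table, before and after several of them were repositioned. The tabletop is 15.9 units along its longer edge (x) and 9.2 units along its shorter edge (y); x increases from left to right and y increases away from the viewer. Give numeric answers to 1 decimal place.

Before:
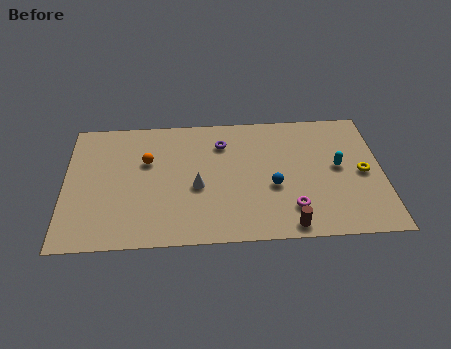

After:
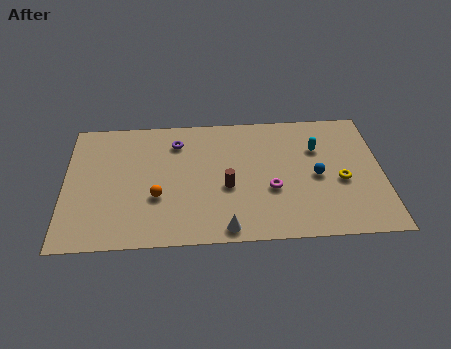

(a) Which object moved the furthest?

the brown cylinder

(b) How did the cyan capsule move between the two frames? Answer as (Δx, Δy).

(-1.0, 1.4)

The cyan capsule was at about (13.7, 4.9) and moved to about (12.7, 6.3).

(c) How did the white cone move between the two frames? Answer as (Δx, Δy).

(1.4, -3.0)

The white cone started near (6.6, 3.9) and ended near (8.0, 0.9).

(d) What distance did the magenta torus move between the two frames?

1.7

The magenta torus moved from about (11.3, 2.1) to (10.3, 3.5), a distance of √(1.0² + 1.4²) ≈ 1.7.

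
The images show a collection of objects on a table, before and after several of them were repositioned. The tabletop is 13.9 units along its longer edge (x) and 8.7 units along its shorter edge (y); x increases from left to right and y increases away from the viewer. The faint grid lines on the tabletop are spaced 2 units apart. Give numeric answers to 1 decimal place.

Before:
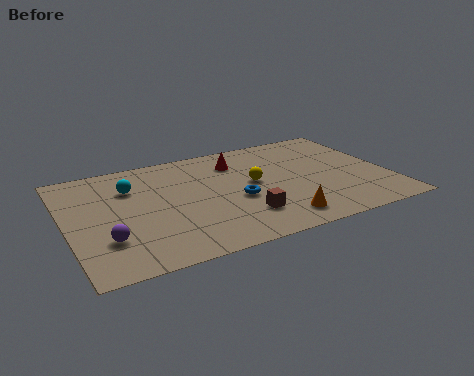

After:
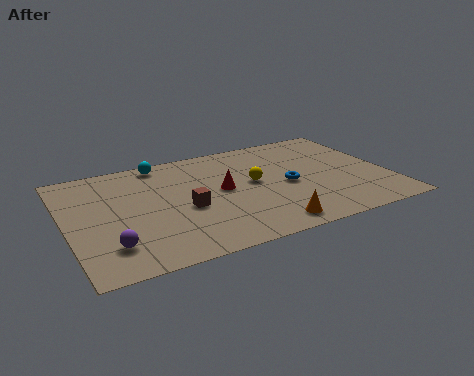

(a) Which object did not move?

the yellow sphere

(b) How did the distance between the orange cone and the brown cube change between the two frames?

+2.5

Before: roughly 1.6 units apart; after: 4.1. That's 2.5 units further apart.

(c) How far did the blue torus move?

2.3

From (7.2, 3.6) to (9.5, 4.0), the blue torus covered √(2.3² + 0.4²) ≈ 2.3 units.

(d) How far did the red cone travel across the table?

2.3

From (7.6, 6.7) to (6.7, 4.6), the red cone covered √(0.9² + 2.1²) ≈ 2.3 units.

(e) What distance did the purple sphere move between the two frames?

0.5

The purple sphere was near (1.5, 2.5) before and (1.6, 2.0) after, so it travelled √(0.1² + 0.5²) ≈ 0.5 units.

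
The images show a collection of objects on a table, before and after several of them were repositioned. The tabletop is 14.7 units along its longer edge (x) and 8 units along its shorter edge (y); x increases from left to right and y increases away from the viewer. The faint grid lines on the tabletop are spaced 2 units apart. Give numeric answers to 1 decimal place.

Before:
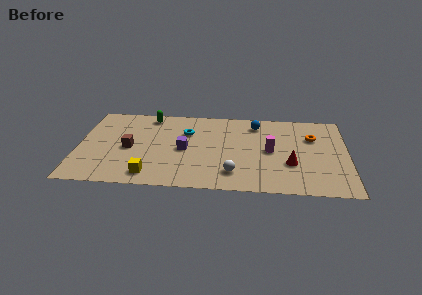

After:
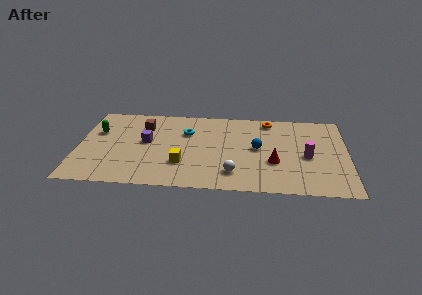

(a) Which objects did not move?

the white sphere and the cyan torus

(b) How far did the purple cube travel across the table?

2.2

From (5.8, 3.8) to (3.7, 4.4), the purple cube covered √(2.1² + 0.6²) ≈ 2.2 units.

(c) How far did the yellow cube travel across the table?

2.1

From (4.0, 1.2) to (5.7, 2.4), the yellow cube covered √(1.7² + 1.2²) ≈ 2.1 units.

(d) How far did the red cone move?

0.9

The red cone was near (11.6, 2.8) before and (10.7, 2.9) after, so it travelled √(0.9² + 0.1²) ≈ 0.9 units.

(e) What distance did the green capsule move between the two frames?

3.3

The green capsule was near (3.8, 7.0) before and (1.0, 5.2) after, so it travelled √(2.8² + 1.8²) ≈ 3.3 units.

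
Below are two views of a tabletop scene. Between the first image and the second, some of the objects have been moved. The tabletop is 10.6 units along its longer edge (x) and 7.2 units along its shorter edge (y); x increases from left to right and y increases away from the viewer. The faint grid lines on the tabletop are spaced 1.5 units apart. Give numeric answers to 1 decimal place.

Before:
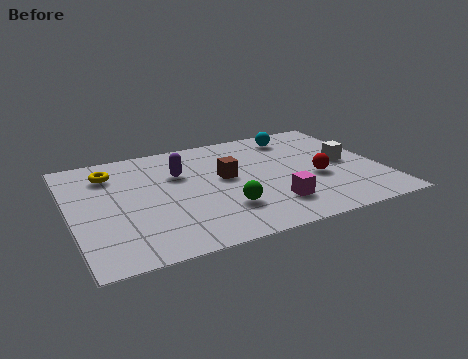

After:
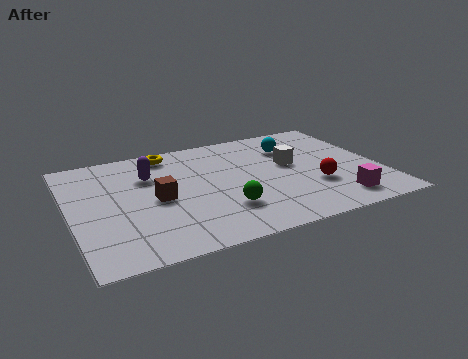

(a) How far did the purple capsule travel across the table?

1.0

The purple capsule moved from about (3.8, 4.8) to (2.8, 5.0), a distance of √(1.0² + 0.2²) ≈ 1.0.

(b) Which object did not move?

the green sphere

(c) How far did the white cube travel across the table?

1.9

The white cube was near (9.4, 3.6) before and (7.6, 4.1) after, so it travelled √(1.8² + 0.5²) ≈ 1.9 units.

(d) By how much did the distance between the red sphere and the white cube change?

+0.5

The distance was about 1.3 in the first image and 1.8 in the second, so they moved 0.5 units further apart.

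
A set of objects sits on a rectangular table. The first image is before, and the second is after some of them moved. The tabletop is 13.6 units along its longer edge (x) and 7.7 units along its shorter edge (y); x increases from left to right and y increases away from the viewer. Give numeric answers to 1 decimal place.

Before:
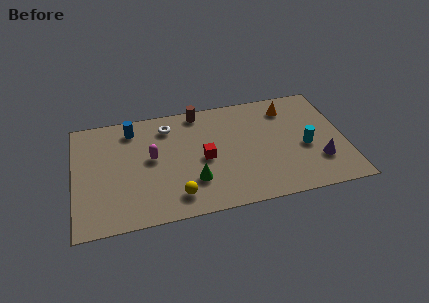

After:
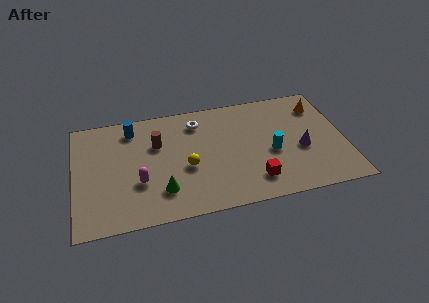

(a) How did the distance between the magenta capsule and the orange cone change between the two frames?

+2.6

The distance was about 7.3 in the first image and 9.9 in the second, so they moved 2.6 units further apart.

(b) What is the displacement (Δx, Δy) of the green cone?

(-1.6, -0.3)

From the two frames, the green cone sits at roughly (5.9, 2.2) before and (4.3, 1.9) after.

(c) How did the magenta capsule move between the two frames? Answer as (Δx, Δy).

(-0.7, -1.5)

The magenta capsule was at about (3.9, 4.2) and moved to about (3.2, 2.7).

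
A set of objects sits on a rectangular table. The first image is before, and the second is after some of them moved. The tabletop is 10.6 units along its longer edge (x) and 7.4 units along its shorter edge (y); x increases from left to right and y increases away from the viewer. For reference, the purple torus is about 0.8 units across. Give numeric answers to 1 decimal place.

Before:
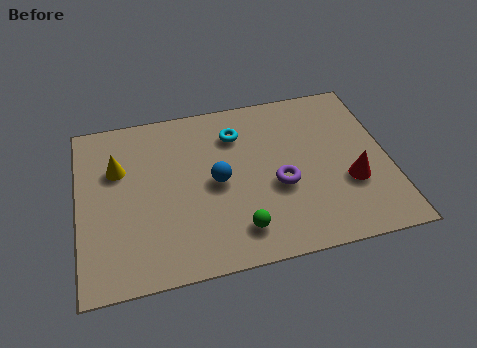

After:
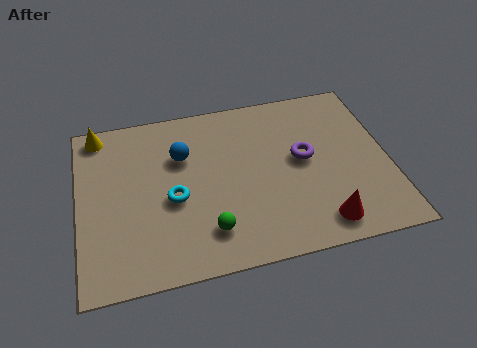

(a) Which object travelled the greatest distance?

the cyan torus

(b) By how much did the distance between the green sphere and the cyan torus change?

-2.3

The distance was about 4.2 in the first image and 1.9 in the second, so they moved 2.3 units closer together.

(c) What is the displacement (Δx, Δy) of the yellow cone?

(-0.6, 1.7)

From the two frames, the yellow cone sits at roughly (1.4, 4.9) before and (0.8, 6.6) after.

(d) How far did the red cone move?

1.9

The red cone moved from about (9.2, 2.6) to (8.1, 1.1), a distance of √(1.1² + 1.5²) ≈ 1.9.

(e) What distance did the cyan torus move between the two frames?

3.3

The cyan torus was near (5.5, 5.6) before and (3.2, 3.2) after, so it travelled √(2.3² + 2.4²) ≈ 3.3 units.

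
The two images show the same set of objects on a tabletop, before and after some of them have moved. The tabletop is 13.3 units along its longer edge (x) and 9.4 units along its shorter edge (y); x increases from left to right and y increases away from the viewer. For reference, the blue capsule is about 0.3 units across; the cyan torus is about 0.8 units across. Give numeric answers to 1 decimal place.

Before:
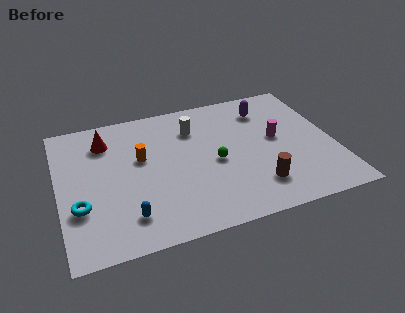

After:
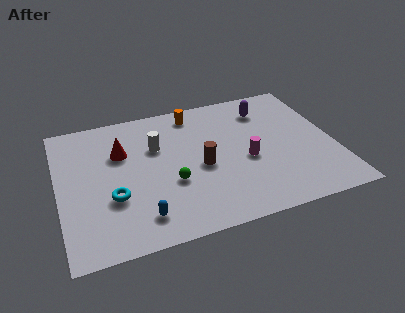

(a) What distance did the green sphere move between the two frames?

2.3

The green sphere was near (7.5, 4.3) before and (5.3, 3.5) after, so it travelled √(2.2² + 0.8²) ≈ 2.3 units.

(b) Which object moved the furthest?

the orange cylinder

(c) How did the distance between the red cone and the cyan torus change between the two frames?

-1.4

Before: roughly 4.5 units apart; after: 3.1. That's 1.4 units closer together.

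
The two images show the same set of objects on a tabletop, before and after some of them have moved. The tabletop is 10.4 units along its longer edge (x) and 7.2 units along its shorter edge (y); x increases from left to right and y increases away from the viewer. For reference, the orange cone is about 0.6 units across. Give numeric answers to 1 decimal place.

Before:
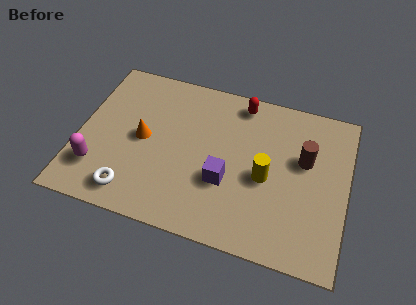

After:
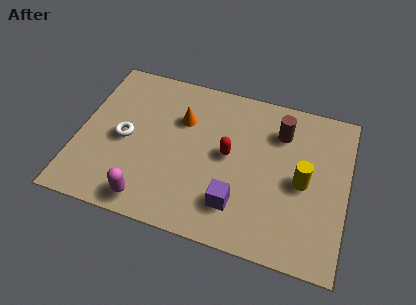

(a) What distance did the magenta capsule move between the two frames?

2.3

From (0.9, 1.8) to (3.0, 0.9), the magenta capsule covered √(2.1² + 0.9²) ≈ 2.3 units.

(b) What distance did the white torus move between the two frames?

2.4

From (2.3, 1.1) to (1.8, 3.4), the white torus covered √(0.5² + 2.3²) ≈ 2.4 units.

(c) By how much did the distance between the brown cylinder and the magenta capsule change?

-1.7

The distance was about 8.2 in the first image and 6.5 in the second, so they moved 1.7 units closer together.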